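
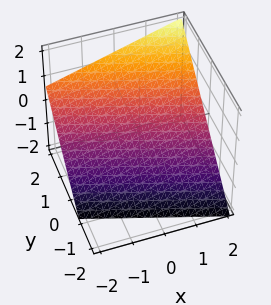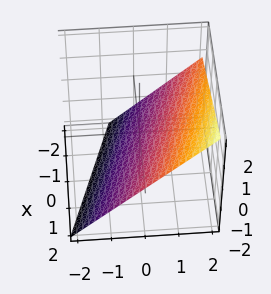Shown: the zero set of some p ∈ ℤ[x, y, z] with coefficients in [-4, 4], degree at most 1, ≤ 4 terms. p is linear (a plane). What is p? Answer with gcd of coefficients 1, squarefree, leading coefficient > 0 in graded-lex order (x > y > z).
x + 3*y - 3*z - 2

1. The degree is 1 — the surface is flat (a plane).
2. From the axis intercepts and sections: it meets the x-axis at x = 2 (among the integer gridlines).
3. Matching integer coefficients to the picture gives p.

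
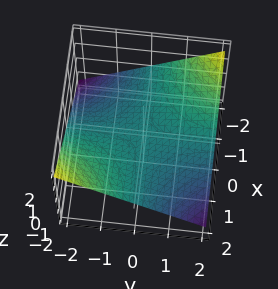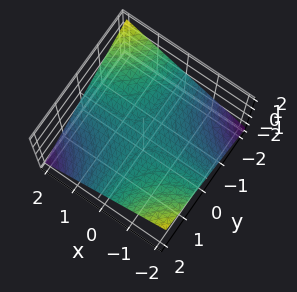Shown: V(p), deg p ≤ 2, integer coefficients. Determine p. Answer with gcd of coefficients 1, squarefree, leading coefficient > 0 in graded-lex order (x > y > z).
x*y + 3*z

First, the degree is 2 — a saddle surface; a quadric.
Next, reading off the gridlines: every point of the y-axis in the box is on the surface; it crosses the z-axis at the gridline z = 0; every point of the x-axis in the box is on the surface.
Finally, together with the visible shape, these determine p as stated.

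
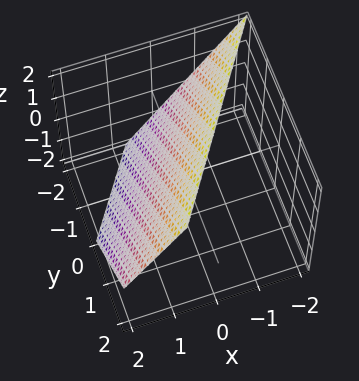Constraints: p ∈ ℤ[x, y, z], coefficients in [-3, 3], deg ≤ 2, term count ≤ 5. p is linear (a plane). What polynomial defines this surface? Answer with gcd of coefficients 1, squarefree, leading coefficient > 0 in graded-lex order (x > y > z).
3*x - 2*y + 2*z - 2

(a) Degree: every cross-section is a straight line — this is a plane, so deg p = 1.
(b) Reading off the gridlines: it meets the y-axis at y = -1 (among the integer gridlines); it meets the z-axis at z = 1 (among the integer gridlines).
(c) Putting this together gives p.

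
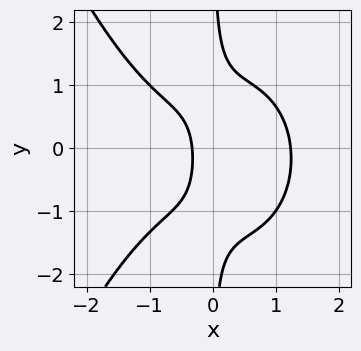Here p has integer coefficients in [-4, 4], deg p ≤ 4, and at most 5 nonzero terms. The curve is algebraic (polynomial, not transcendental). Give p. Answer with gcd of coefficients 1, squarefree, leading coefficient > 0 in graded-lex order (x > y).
1. The degree is 4 — a generic line meets the curve in up to 4 points.
2. Observable constraints: it misses every integer gridline on the y-axis.
3. Putting this together gives p.

2*x^4 + 3*x*y^2 + x*y - 3*x - 1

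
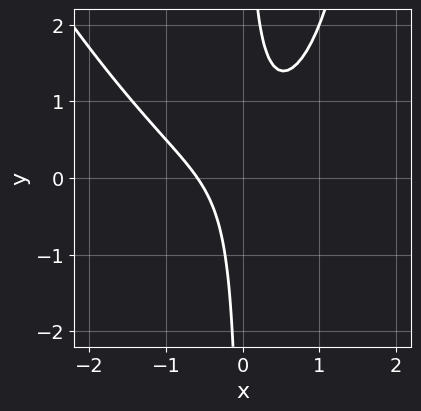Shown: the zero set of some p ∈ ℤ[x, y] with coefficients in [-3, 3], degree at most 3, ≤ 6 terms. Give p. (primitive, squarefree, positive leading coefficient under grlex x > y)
(a) Degree: the shape is more complex than any degree-2 curve, so deg p = 3.
(b) From the axis intercepts and sections: no y-intercept at any integer in the box.
(c) Solving for integer coefficients yields p as stated.

2*x^3 + x^2*y - 3*x*y + x + 1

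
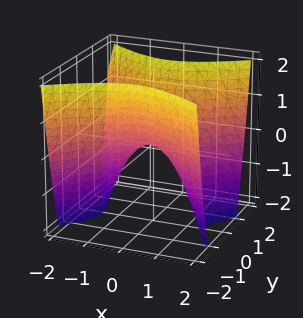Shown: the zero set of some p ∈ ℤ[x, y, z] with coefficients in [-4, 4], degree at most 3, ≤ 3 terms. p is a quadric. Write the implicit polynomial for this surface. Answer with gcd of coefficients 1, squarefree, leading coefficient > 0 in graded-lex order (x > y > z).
(a) The degree is 2 — a saddle surface; a quadric.
(b) Symmetries: it's symmetric under x → −x, forcing even powers of x; it's symmetric under y → −y, forcing even powers of y.
(c) Against the integer gridlines: one y-axis crossing is at y = 0; one z-axis crossing is at z = 0.
(d) Assembling these constraints gives the stated polynomial.

2*x^2 - 3*y^2 + 2*z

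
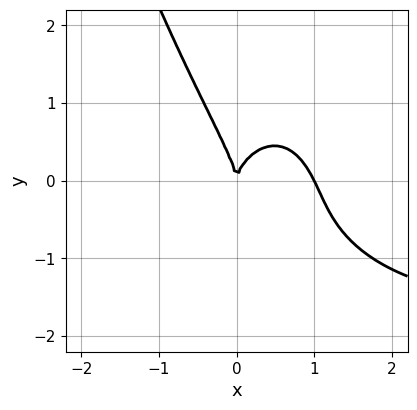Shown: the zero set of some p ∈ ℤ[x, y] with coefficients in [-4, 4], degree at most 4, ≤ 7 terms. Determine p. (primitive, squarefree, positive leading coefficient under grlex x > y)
x^3*y + 2*x^3 + x*y^2 + y^3 - 2*x^2

1. deg p = 4.
2. Reading off the gridlines: the x-axis gridline crossings are at x ∈ {0, 1}; one y-axis crossing is at y = 0.
3. Putting this together gives p.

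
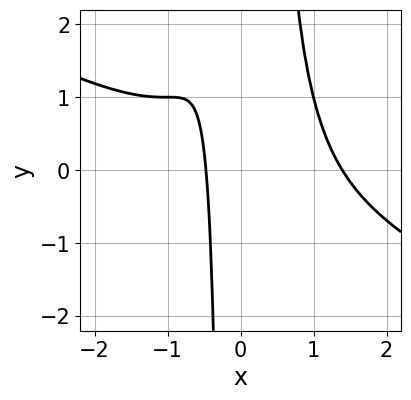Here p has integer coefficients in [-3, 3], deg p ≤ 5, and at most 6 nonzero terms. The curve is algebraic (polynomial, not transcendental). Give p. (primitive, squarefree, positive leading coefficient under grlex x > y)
x^4 + 2*x^3*y - 2*x - 1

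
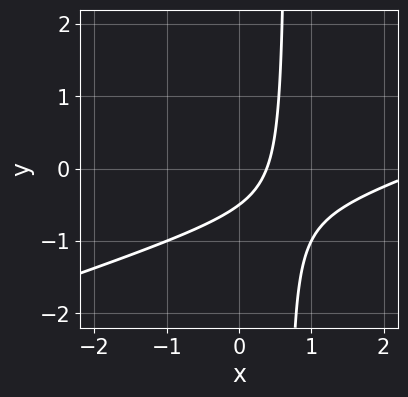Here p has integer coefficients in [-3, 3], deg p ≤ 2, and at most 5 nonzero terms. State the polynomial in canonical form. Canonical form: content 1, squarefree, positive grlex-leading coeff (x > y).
1. Degree: a generic line meets the curve in up to 2 points, so deg p = 2.
2. Matching integer coefficients to the picture gives p.

x^2 - 3*x*y - 3*x + 2*y + 1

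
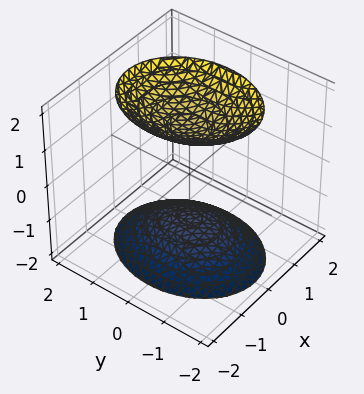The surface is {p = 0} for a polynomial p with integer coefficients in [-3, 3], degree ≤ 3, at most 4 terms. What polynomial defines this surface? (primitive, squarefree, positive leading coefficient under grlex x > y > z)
I count 2 distinct pieces.
Degree: two separate bowl-shaped sheets opening away from each other; a quadric, so deg p = 2.
Symmetries: the x ↦ −x reflection is a symmetry, so x appears only in even powers; it's symmetric under y → −y, forcing even powers of y; it's symmetric under z → −z, forcing even powers of z.
Reading off the gridlines: it misses every integer gridline on the x-axis; the surface avoids every integer y-axis point in the box.
Together with the visible shape, these determine p as stated.

3*x^2 + 2*y^2 - 2*z^2 + 3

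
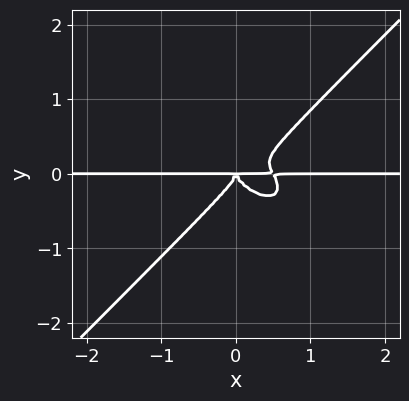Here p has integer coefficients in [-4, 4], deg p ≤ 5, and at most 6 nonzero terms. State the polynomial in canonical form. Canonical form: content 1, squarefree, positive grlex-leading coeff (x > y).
2*x^3*y + x^2*y^2 - 3*y^4 - x^2*y

deg p = 4. No degree-3 curve has this shape.
Checking where it meets the axes: the visible x-axis segment lies entirely on the curve.
Assembling these constraints gives the stated polynomial.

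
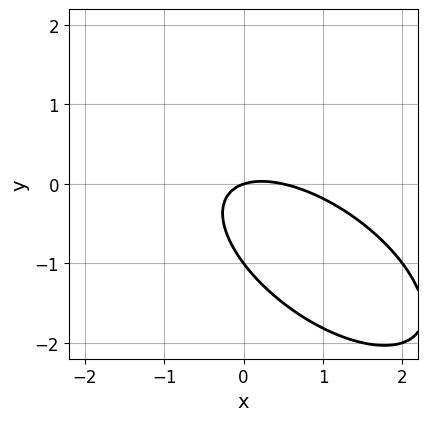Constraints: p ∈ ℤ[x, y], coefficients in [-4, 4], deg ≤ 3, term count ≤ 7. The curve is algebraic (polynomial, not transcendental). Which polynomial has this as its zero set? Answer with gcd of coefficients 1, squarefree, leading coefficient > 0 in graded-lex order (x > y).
First, degree: no degree-1 curve has this shape, so deg p = 2.
Next, against the integer gridlines: it meets the x-axis at x = 0 (among the integer gridlines); the y-axis gridline crossings are at y ∈ {-1, 0}.
Finally, putting this together gives p.

2*x^2 + 3*x*y + 3*y^2 - x + 3*y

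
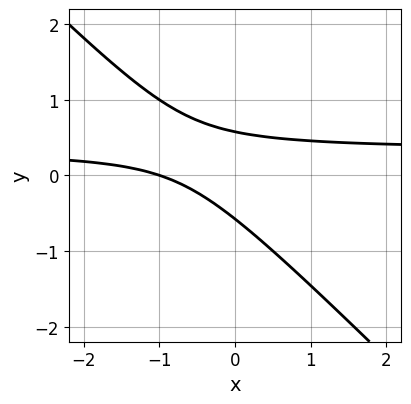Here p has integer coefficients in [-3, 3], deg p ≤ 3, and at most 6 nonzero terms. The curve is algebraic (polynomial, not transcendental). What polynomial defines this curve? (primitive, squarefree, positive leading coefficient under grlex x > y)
(a) deg p = 2. No degree-1 curve has this shape.
(b) From the axis intercepts and sections: one x-axis crossing is at x = -1.
(c) Together with the visible shape, these determine p as stated.

3*x*y + 3*y^2 - x - 1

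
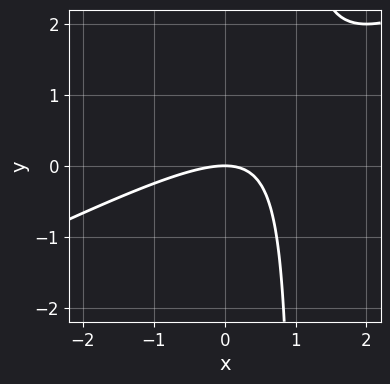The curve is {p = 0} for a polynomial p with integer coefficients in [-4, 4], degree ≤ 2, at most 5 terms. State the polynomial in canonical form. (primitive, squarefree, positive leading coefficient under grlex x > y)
(a) The degree is 2 — the shape is more complex than any degree-1 curve.
(b) From the visible intercepts: one y-axis crossing is at y = 0; one x-axis crossing is at x = 0.
(c) Fitting integer coefficients to these (and the overall shape) gives p.

x^2 - 2*x*y + 2*y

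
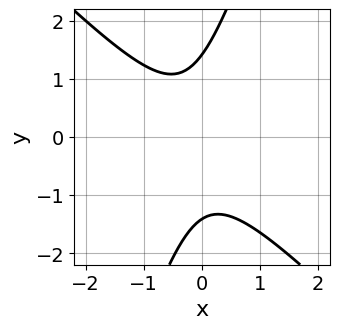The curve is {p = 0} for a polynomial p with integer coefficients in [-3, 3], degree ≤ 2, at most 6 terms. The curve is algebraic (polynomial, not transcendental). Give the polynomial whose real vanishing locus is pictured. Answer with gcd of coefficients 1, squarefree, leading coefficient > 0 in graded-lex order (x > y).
3*x^2 + 2*x*y - y^2 + x + 2

The degree is 2 — no degree-1 curve has this shape.
From the axis intercepts and sections: no x-intercept at any integer in the box.
Assembling these constraints gives the stated polynomial.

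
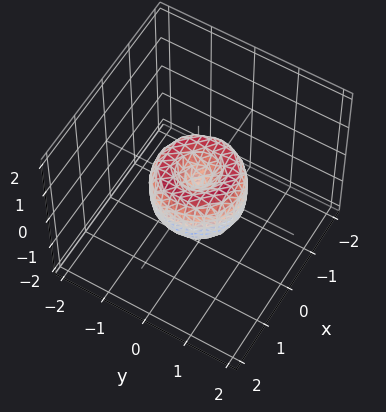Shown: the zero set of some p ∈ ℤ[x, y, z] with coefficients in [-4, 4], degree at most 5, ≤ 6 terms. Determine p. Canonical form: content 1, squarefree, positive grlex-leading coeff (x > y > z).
2*x^4 + 4*x^2*y^2 + 2*y^4 - 2*x^2 - 2*y^2 + z^2

(a) The degree is 4 — a generic line meets the surface in up to 4 points.
(b) Symmetry: the surface is invariant under rotation about z: p = q(x² + y², z).
(c) Checking where it meets the axes: a circular section at z = 0 has radius exactly 1; it crosses the z-axis at the gridline z = 0; among the integer gridlines, it crosses the x-axis at x ∈ {-1, 0, 1}; the y-axis gridline crossings are at y ∈ {-1, 0, 1}.
(d) Putting this together gives p.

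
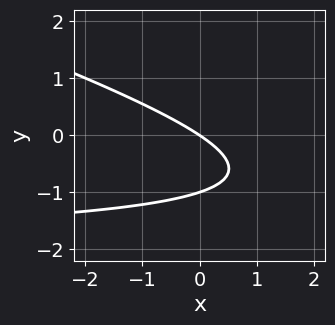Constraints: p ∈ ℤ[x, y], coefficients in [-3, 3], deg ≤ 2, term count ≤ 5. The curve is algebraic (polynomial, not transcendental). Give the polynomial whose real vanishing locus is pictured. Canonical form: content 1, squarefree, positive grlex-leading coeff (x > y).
(a) deg p = 2. The shape is more complex than any degree-1 curve.
(b) Against the integer gridlines: the y-axis gridline crossings are at y ∈ {-1, 0}; it crosses the x-axis at the gridline x = 0.
(c) The integer polynomial consistent with all of this is the stated p.

x*y + 3*y^2 + 2*x + 3*y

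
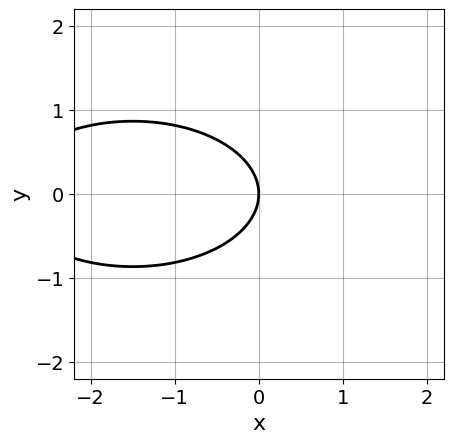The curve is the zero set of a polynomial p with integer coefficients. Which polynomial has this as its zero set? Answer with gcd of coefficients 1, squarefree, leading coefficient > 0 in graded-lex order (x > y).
x^2 + 3*y^2 + 3*x

First, degree: a generic line meets the curve in up to 2 points, so deg p = 2.
Then, symmetries: it's symmetric under y → −y, forcing even powers of y.
Next, reading off the gridlines: it crosses the y-axis at the gridline y = 0; it meets the x-axis at x = 0 (among the integer gridlines).
Finally, these observations pin down the coefficients.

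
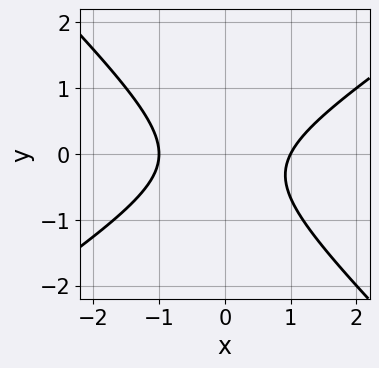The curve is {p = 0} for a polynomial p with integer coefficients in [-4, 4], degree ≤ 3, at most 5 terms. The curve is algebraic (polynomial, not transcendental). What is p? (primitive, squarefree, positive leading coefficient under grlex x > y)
2*x^2 - x*y - 3*y^2 - y - 2

First, deg p = 2.
Next, against the integer gridlines: the curve avoids every integer y-axis point in the box; among the integer gridlines, it crosses the x-axis at x ∈ {-1, 1}.
Finally, together with the visible shape, these determine p as stated.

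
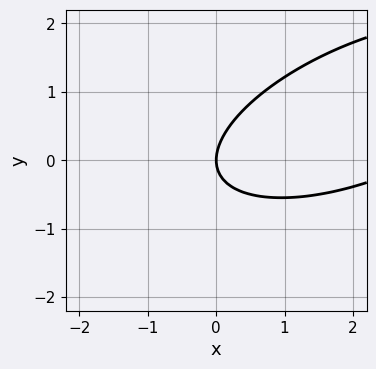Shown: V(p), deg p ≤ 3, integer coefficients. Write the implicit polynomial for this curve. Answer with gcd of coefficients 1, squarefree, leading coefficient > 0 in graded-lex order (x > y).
The degree is 2 — no degree-1 curve has this shape.
From the visible intercepts: it crosses the y-axis at the gridline y = 0; it crosses the x-axis at the gridline x = 0.
These observations pin down the coefficients.

x^2 - 2*x*y + 3*y^2 - 3*x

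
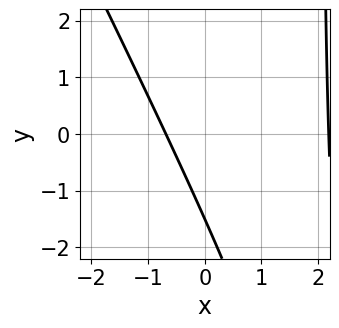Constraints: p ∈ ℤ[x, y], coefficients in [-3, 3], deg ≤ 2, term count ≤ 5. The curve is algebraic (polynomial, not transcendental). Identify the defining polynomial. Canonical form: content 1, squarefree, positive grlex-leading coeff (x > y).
(a) The degree is 2 — a generic line meets the curve in up to 2 points.
(b) The integer polynomial consistent with all of this is the stated p.

2*x^2 + x*y - 3*x - 2*y - 3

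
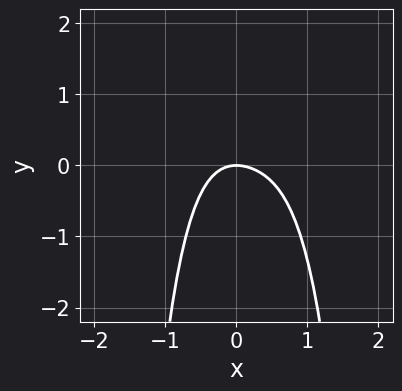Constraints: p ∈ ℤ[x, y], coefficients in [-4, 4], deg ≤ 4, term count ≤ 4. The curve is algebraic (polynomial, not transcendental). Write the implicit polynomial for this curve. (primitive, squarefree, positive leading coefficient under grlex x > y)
3*x^4 - 2*x^3 + 3*x^2 + 3*y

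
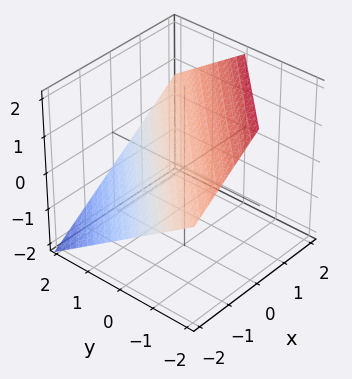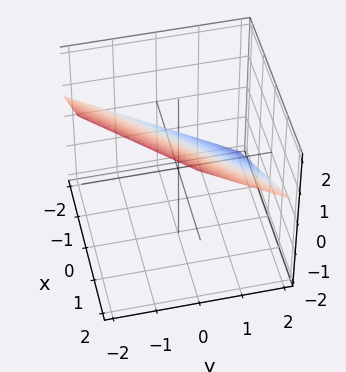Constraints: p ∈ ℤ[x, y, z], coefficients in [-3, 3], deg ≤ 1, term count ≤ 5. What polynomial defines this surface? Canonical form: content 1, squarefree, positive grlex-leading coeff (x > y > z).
2*x - 2*y - 3*z + 2

1. The degree is 1 — every cross-section is a straight line — this is a plane.
2. Reading off the gridlines: it meets the y-axis at y = 1 (among the integer gridlines); it crosses the x-axis at the gridline x = -1.
3. The integer polynomial consistent with all of this is the stated p.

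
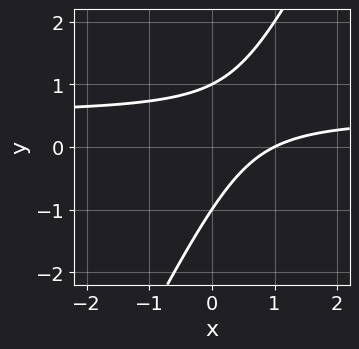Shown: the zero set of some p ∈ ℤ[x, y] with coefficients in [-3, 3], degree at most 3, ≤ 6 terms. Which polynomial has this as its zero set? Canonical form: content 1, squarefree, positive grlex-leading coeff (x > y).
First, deg p = 2.
Then, reading off the gridlines: it crosses the x-axis at the gridline x = 1; among the integer gridlines, it crosses the y-axis at y ∈ {-1, 1}.
Finally, the integer polynomial consistent with all of this is the stated p.

2*x*y - y^2 - x + 1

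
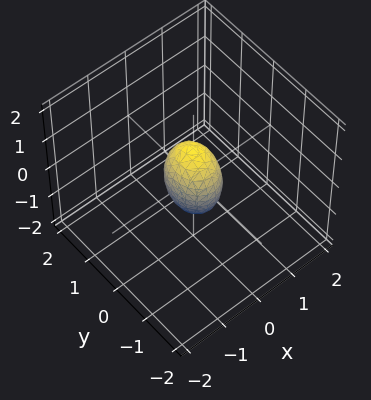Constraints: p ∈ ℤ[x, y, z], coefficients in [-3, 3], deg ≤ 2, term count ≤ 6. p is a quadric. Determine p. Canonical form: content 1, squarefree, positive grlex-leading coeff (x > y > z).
3*x^2 + 2*y^2 + z^2 - 1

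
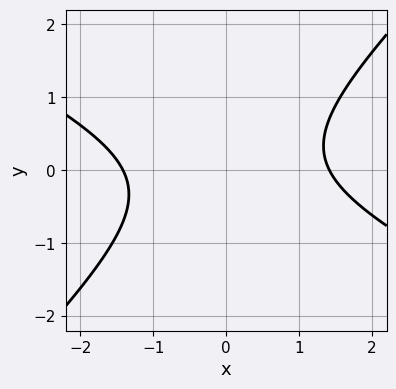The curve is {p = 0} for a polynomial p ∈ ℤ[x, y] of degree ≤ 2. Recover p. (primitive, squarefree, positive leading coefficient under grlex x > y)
(a) The degree is 2 — a generic line meets the curve in up to 2 points.
(b) From the visible intercepts: no y-intercept at any integer in the box.
(c) Solving for integer coefficients yields p as stated.

x^2 + x*y - 2*y^2 - 2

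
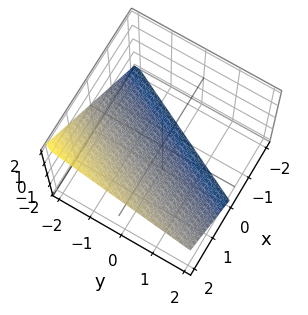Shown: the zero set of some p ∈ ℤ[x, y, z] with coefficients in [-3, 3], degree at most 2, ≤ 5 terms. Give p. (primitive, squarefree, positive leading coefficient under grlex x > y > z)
1. The degree is 1 — every cross-section is a straight line — this is a plane.
2. Reading off the gridlines: one x-axis crossing is at x = 1; one y-axis crossing is at y = -2; one z-axis crossing is at z = -1.
3. Assembling these constraints gives the stated polynomial.

2*x - y - 2*z - 2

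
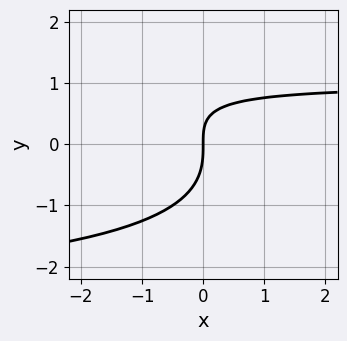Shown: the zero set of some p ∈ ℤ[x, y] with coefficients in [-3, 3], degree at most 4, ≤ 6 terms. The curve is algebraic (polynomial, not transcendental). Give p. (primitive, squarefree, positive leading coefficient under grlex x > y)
(a) Degree: no degree-2 curve has this shape, so deg p = 3.
(b) Observable constraints: it crosses the y-axis at the gridline y = 0; one x-axis crossing is at x = 0.
(c) These observations pin down the coefficients.

x*y^2 + 2*y^3 + 2*x*y - 3*x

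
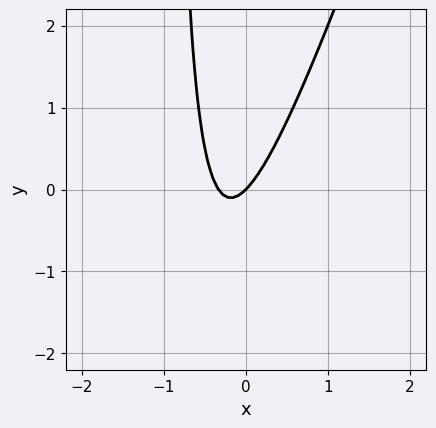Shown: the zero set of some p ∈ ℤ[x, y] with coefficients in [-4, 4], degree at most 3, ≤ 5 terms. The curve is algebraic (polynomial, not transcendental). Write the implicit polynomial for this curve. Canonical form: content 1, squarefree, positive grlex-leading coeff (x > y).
3*x^2 - x*y + x - y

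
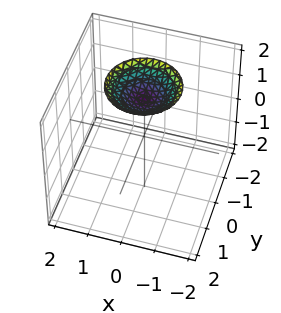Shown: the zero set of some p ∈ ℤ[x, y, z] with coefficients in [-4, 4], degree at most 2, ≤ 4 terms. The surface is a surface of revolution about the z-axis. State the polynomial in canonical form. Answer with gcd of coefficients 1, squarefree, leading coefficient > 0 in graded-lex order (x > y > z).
deg p = 2.
Symmetry: the surface is invariant under rotation about z: p = q(x² + y², z).
Against the integer gridlines: it misses every integer gridline on the y-axis; no x-intercept at any integer in the box.
Fitting integer coefficients to these (and the overall shape) gives p.

x^2 + y^2 - 2*z + 3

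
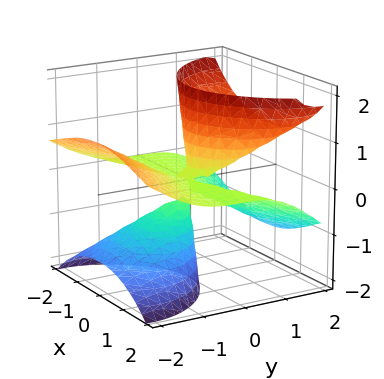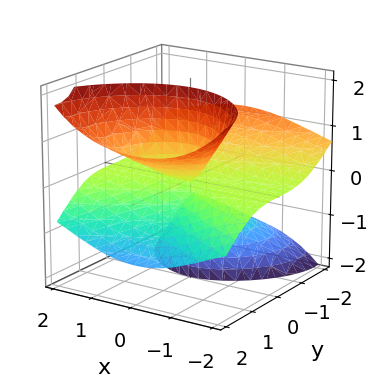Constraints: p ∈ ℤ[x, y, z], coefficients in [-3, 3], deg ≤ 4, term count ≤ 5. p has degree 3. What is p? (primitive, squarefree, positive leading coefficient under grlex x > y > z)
(a) I count 2 distinct pieces. Treating them together as one polynomial.
(b) deg p = 3. No degree-2 surface has this shape.
(c) Checking where it meets the axes: every point of the x-axis in the box is on the surface; one y-axis crossing is at y = 0; every point of the z-axis in the box is on the surface.
(d) The integer polynomial consistent with all of this is the stated p.

2*x^2*z + y^3 - 3*y*z^2 - y*z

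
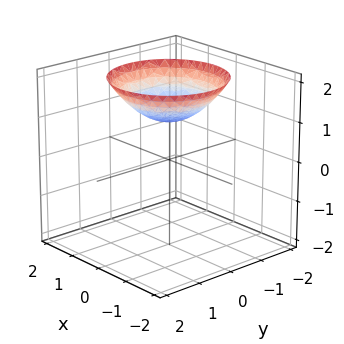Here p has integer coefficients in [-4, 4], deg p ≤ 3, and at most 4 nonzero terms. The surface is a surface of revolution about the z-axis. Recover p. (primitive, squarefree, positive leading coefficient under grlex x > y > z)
(a) The degree is 2 — the shape is more complex than any degree-1 surface.
(b) Symmetries: rotational symmetry about the z-axis ⇒ p depends on x, y only through x² + y².
(c) Observable constraints: a circular section at z = 2 has radius between 1 and 2; it meets the z-axis at z = 1 (among the integer gridlines); no y-intercept at any integer in the box.
(d) Fitting integer coefficients to these (and the overall shape) gives p.

x^2 + y^2 - 2*z + 2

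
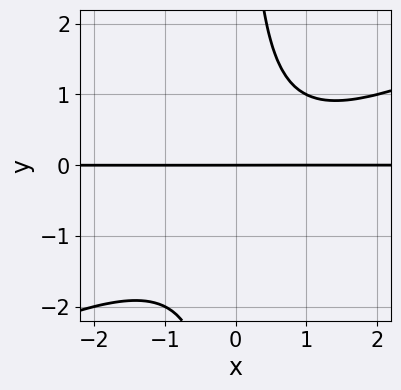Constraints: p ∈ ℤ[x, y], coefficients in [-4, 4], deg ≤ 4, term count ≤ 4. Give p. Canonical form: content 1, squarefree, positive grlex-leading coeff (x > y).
(a) The degree is 3 — no degree-2 curve has this shape.
(b) From the visible intercepts: the visible x-axis segment lies entirely on the curve; it crosses the y-axis at the gridline y = 0.
(c) Together with the visible shape, these determine p as stated.

x^2*y - 2*x*y^2 - x*y + 2*y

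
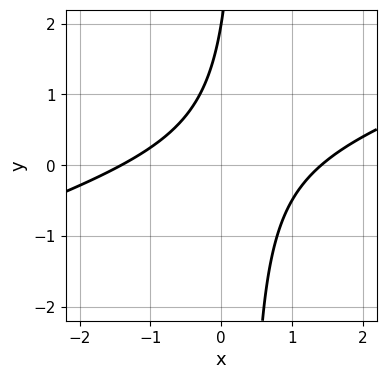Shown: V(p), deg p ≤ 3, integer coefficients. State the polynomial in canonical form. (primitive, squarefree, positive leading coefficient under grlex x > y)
x^2 - 3*x*y + y - 2

First, the degree is 2 — the shape is more complex than any degree-1 curve.
Next, observable constraints: it meets the y-axis at y = 2 (among the integer gridlines).
Finally, solving for integer coefficients yields p as stated.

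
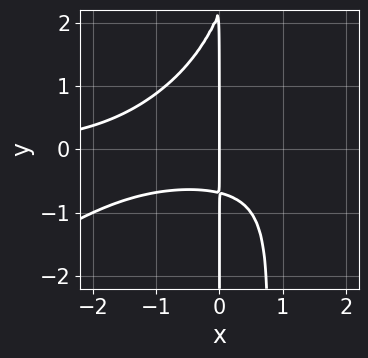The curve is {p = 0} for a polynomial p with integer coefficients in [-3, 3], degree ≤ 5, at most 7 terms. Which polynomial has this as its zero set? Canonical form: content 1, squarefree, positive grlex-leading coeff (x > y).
First, degree: the shape is more complex than any degree-3 curve, so deg p = 4.
Next, observable constraints: every point of the y-axis in the box is on the curve; it crosses the x-axis at the gridline x = 0.
Finally, together with the visible shape, these determine p as stated.

2*x^3*y - 3*x^2*y^2 + 2*x*y^2 - 3*x*y - 3*x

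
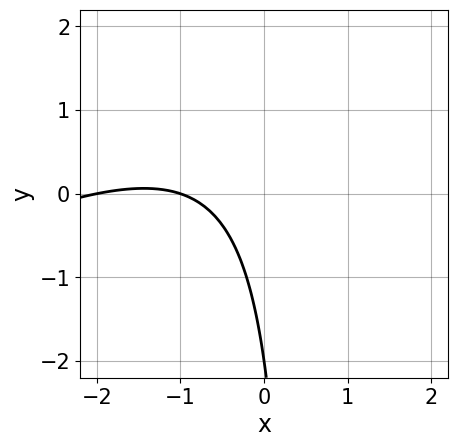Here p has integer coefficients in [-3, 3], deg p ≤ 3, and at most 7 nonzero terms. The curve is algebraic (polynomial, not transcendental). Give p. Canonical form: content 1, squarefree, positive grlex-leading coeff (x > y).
x^2 - 2*x*y + 3*x + y + 2

(a) The degree is 2 — no degree-1 curve has this shape.
(b) From the visible intercepts: it meets the y-axis at y = -2 (among the integer gridlines); the x-axis gridline crossings are at x ∈ {-2, -1}.
(c) Together with the visible shape, these determine p as stated.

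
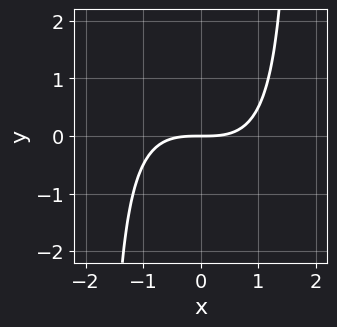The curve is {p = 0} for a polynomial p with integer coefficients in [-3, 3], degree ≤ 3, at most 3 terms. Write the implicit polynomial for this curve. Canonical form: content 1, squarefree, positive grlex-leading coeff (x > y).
First, the degree is 3 — no degree-2 curve has this shape.
Then, from the axis intercepts and sections: it crosses the x-axis at the gridline x = 0; it meets the y-axis at y = 0 (among the integer gridlines).
Finally, together with the visible shape, these determine p as stated.

x^3 + x^2*y - 3*y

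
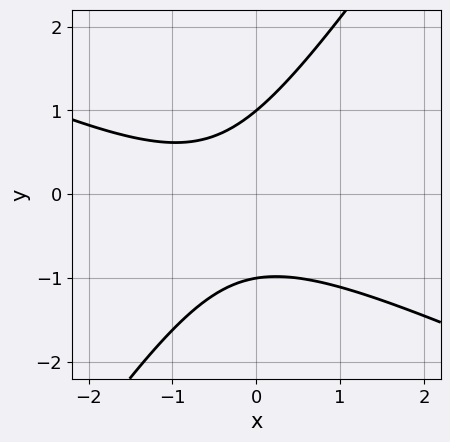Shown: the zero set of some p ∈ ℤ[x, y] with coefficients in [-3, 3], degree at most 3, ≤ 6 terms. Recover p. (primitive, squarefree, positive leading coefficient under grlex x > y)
2*x^2 + 3*x*y - 3*y^2 + 2*x + 3

(a) Degree: a generic line meets the curve in up to 2 points, so deg p = 2.
(b) Observable constraints: the y-axis gridline crossings are at y ∈ {-1, 1}; the curve avoids every integer x-axis point in the box.
(c) Together with the visible shape, these determine p as stated.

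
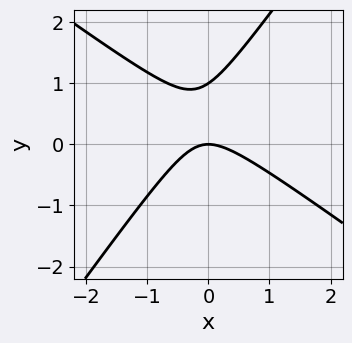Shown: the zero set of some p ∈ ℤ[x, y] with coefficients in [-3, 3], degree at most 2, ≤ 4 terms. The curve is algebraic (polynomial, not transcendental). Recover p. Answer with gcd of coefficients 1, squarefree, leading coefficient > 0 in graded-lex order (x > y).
1. deg p = 2. The shape is more complex than any degree-1 curve.
2. From the visible intercepts: the y-axis gridline crossings are at y ∈ {0, 1}; it meets the x-axis at x = 0 (among the integer gridlines).
3. The integer polynomial consistent with all of this is the stated p.

3*x^2 + 2*x*y - 3*y^2 + 3*y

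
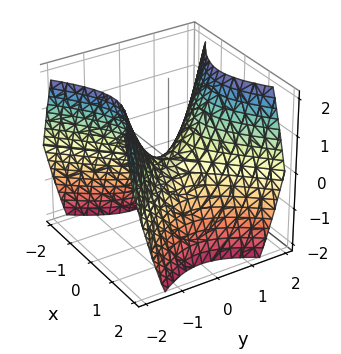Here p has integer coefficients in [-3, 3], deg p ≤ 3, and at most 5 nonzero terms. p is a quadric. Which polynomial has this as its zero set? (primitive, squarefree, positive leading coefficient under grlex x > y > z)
deg p = 2. A hyperbolic paraboloid; a quadric.
Symmetries: mirror symmetry x ↦ −x ⇒ only even powers of x; mirror symmetry y ↦ −y ⇒ only even powers of y.
Checking where it meets the axes: it meets the z-axis at z = 0 (among the integer gridlines); one y-axis crossing is at y = 0; it meets the x-axis at x = 0 (among the integer gridlines).
The integer polynomial consistent with all of this is the stated p.

x^2 - y^2 + z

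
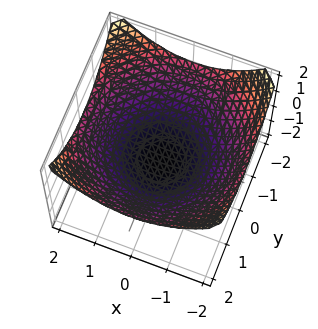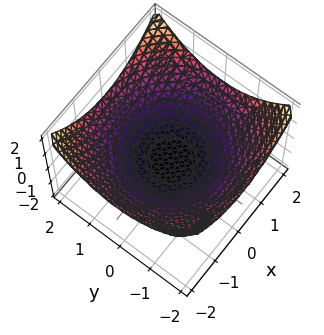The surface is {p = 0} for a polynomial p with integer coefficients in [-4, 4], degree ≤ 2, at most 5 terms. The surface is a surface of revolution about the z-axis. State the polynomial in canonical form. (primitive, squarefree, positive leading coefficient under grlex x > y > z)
x^2 + y^2 - 3*z - 2

deg p = 2. A generic line meets the surface in up to 2 points.
By symmetry, the z-axis is an axis of rotation, so x and y enter only as x² + y².
From the axis intercepts and sections: a circular section at z = 0 has radius between 1 and 2.
Solving for integer coefficients yields p as stated.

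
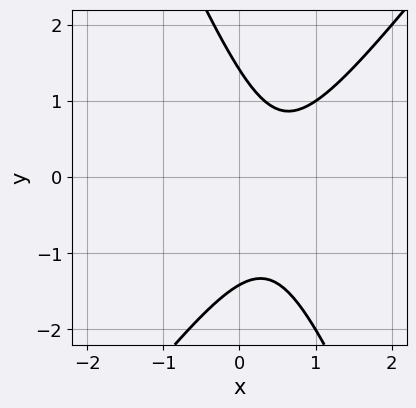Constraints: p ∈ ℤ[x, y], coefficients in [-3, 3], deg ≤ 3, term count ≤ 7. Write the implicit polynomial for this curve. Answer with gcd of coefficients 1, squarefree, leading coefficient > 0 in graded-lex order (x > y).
1. deg p = 2. A generic line meets the curve in up to 2 points.
2. Observable constraints: the curve avoids every integer x-axis point in the box.
3. Fitting integer coefficients to these (and the overall shape) gives p.

3*x^2 - x*y - y^2 - 3*x + 2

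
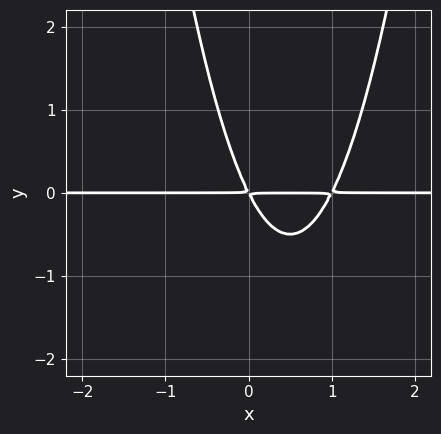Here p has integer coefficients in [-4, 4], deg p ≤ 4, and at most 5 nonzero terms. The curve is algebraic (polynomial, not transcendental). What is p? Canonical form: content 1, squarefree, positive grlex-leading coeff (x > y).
(a) Degree: no degree-2 curve has this shape, so deg p = 3.
(b) From the axis intercepts and sections: every point of the x-axis in the box is on the curve.
(c) Matching integer coefficients to the picture gives p.

2*x^2*y - 2*x*y - y^2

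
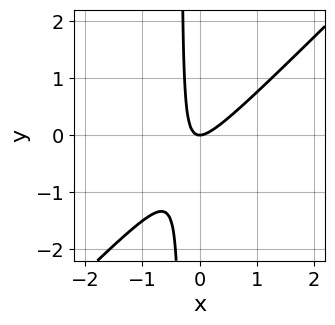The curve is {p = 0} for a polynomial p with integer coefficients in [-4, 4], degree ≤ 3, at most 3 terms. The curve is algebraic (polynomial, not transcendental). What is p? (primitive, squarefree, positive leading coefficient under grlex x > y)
(a) deg p = 2. A generic line meets the curve in up to 2 points.
(b) Observable constraints: it crosses the x-axis at the gridline x = 0; it meets the y-axis at y = 0 (among the integer gridlines).
(c) Matching integer coefficients to the picture gives p.

3*x^2 - 3*x*y - y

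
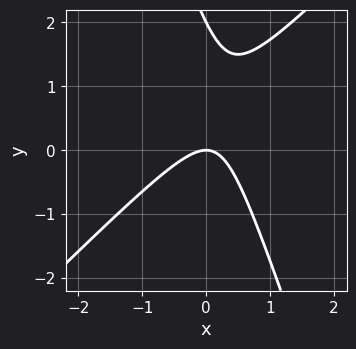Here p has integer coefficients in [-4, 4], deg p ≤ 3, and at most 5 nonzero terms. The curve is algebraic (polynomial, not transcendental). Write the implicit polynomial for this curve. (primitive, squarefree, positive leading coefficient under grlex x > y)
1. deg p = 2. A generic line meets the curve in up to 2 points.
2. From the axis intercepts and sections: among the integer gridlines, it crosses the y-axis at y ∈ {0, 2}; it meets the x-axis at x = 0 (among the integer gridlines).
3. Assembling these constraints gives the stated polynomial.

3*x^2 - 2*x*y - y^2 + 2*y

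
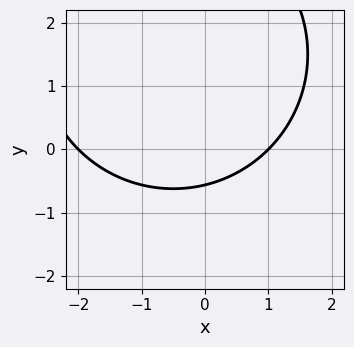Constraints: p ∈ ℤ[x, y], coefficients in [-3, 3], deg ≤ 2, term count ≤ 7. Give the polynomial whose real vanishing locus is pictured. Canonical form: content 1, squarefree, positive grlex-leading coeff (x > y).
(a) The degree is 2 — no degree-1 curve has this shape.
(b) Observable constraints: the x-axis gridline crossings are at x ∈ {-2, 1}.
(c) Assembling these constraints gives the stated polynomial.

x^2 + y^2 + x - 3*y - 2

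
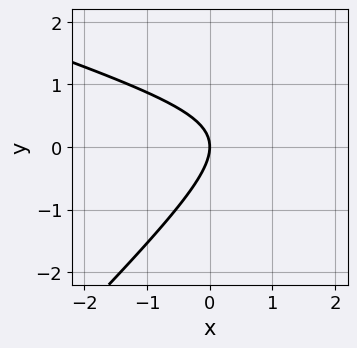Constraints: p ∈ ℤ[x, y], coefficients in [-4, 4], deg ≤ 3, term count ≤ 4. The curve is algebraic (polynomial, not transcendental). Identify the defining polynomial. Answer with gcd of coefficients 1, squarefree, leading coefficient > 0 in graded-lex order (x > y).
Degree: the shape is more complex than any degree-1 curve, so deg p = 2.
From the axis intercepts and sections: it crosses the y-axis at the gridline y = 0; it crosses the x-axis at the gridline x = 0.
The integer polynomial consistent with all of this is the stated p.

x^2 + 2*x*y - 3*y^2 - 3*x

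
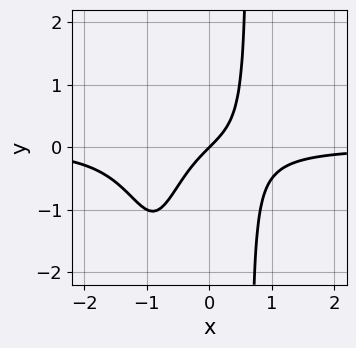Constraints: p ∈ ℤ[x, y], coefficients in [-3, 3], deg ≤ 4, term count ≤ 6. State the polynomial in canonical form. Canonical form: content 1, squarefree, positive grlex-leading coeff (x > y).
3*x^3*y + 3*x^2*y + 2*x - 2*y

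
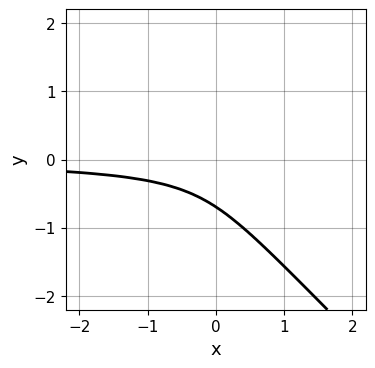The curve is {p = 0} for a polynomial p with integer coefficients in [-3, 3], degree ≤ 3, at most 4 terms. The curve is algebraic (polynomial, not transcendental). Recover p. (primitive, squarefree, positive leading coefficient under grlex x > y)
First, the degree is 3 — no degree-2 curve has this shape.
Then, from the axis intercepts and sections: the curve avoids every integer x-axis point in the box.
Finally, together with the visible shape, these determine p as stated.

3*x*y^2 + 3*y^3 - 2*x*y + 1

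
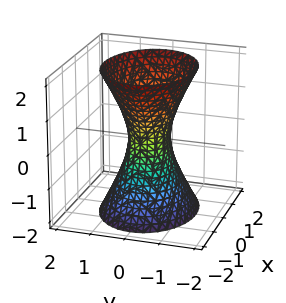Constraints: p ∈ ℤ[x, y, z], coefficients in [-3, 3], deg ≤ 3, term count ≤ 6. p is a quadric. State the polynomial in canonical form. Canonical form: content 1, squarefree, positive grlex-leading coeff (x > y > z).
Degree: one connected sheet with a waist; a quadric, so deg p = 2.
Symmetries: mirror symmetry y ↦ −y ⇒ only even powers of y; the x ↦ −x reflection is a symmetry, so x appears only in even powers; the z ↦ −z reflection is a symmetry, so z appears only in even powers.
Against the integer gridlines: the surface avoids every integer z-axis point in the box.
Matching integer coefficients to the picture gives p.

2*x^2 + 3*y^2 - z^2 - 1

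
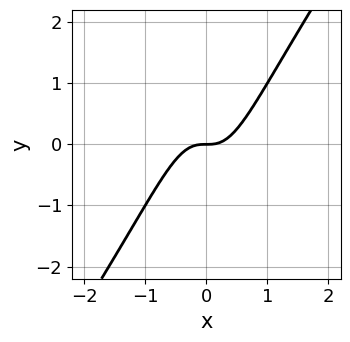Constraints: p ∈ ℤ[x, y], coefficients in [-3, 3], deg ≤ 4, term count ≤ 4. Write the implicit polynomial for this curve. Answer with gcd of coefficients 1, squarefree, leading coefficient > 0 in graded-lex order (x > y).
3*x^3 - 2*x^2*y - y

Degree: the shape is more complex than any degree-2 curve, so deg p = 3.
Against the integer gridlines: one x-axis crossing is at x = 0; one y-axis crossing is at y = 0.
Assembling these constraints gives the stated polynomial.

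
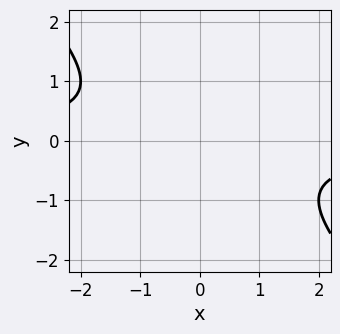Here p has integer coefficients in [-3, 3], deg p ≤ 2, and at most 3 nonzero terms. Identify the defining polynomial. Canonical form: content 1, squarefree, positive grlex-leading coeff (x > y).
First, the degree is 2 — no degree-1 curve has this shape.
Then, checking where it meets the axes: the curve avoids every integer y-axis point in the box; it misses every integer gridline on the x-axis.
Finally, matching integer coefficients to the picture gives p.

x*y + y^2 + 1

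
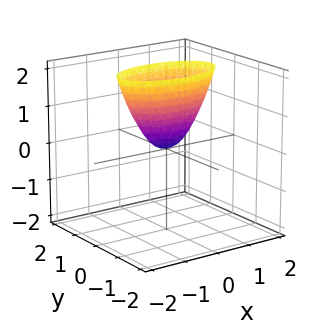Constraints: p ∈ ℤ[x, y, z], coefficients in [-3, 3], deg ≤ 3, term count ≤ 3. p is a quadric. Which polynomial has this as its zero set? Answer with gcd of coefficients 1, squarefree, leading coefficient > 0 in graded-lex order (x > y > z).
1. Degree: a paraboloid; a quadric, so deg p = 2.
2. Symmetries: mirror symmetry x ↦ −x ⇒ only even powers of x; it's symmetric under y → −y, forcing even powers of y.
3. From the axis intercepts and sections: one x-axis crossing is at x = 0; one y-axis crossing is at y = 0; it crosses the z-axis at the gridline z = 0.
4. These observations pin down the coefficients.

x^2 + 3*y^2 - z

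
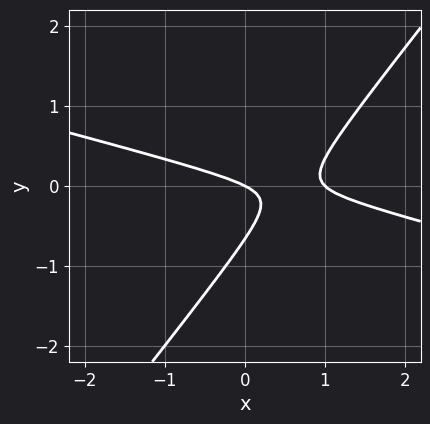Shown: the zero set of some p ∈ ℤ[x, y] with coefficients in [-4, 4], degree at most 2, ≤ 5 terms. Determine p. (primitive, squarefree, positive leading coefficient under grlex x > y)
x^2 + 3*x*y - 3*y^2 - x - 2*y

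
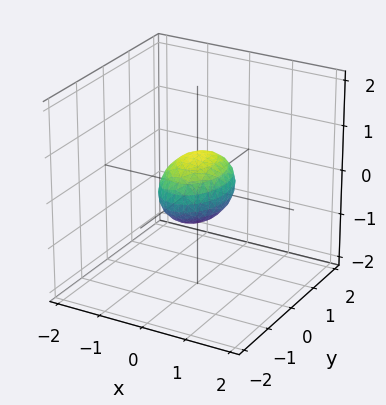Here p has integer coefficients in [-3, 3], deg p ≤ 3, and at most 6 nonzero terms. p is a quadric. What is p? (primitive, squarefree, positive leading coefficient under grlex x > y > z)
2*x^2 + y^2 + 2*z^2 - 1

(a) Degree: a closed, bounded, convex surface; a quadric, so deg p = 2.
(b) Symmetries: it's symmetric under y → −y, forcing even powers of y; the x ↦ −x reflection is a symmetry, so x appears only in even powers; the z ↦ −z reflection is a symmetry, so z appears only in even powers.
(c) Checking where it meets the axes: among the integer gridlines, it crosses the y-axis at y ∈ {-1, 1}.
(d) Fitting integer coefficients to these (and the overall shape) gives p.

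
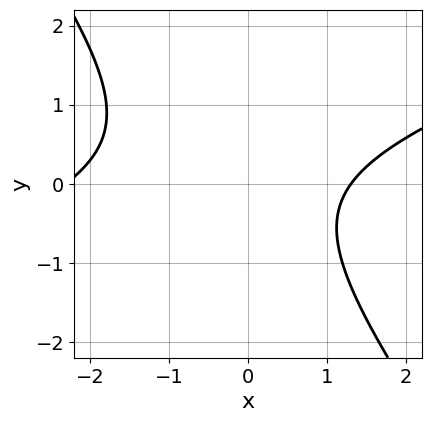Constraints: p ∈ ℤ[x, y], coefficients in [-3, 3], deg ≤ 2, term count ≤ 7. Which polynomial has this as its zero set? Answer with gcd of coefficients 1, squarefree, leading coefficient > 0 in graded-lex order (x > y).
x^2 - 2*x*y - 2*y^2 + x - 3

(a) deg p = 2.
(b) Checking where it meets the axes: it misses every integer gridline on the y-axis.
(c) Fitting integer coefficients to these (and the overall shape) gives p.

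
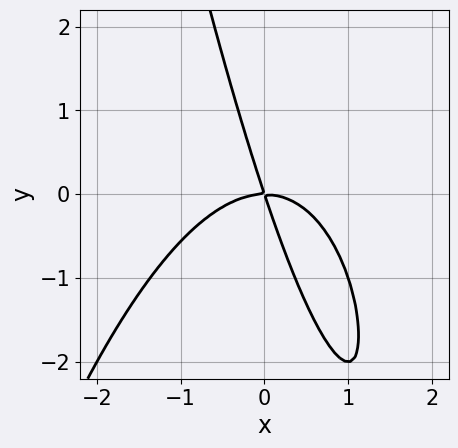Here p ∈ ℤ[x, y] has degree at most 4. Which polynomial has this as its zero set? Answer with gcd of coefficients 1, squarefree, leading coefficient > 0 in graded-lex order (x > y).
2*x^3 + 3*x*y + y^2

First, degree: no degree-2 curve has this shape, so deg p = 3.
Then, observable constraints: it crosses the x-axis at the gridline x = 0; it meets the y-axis at y = 0 (among the integer gridlines).
Finally, together with the visible shape, these determine p as stated.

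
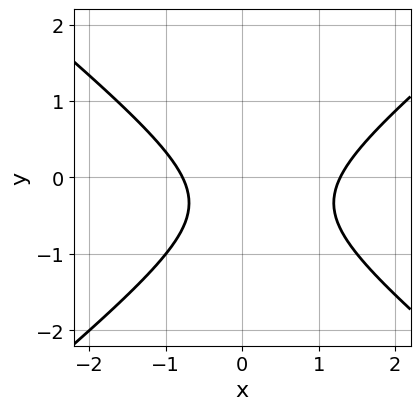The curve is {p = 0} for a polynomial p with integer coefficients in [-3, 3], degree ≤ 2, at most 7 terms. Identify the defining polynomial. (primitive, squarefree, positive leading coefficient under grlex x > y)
2*x^2 - 3*y^2 - x - 2*y - 2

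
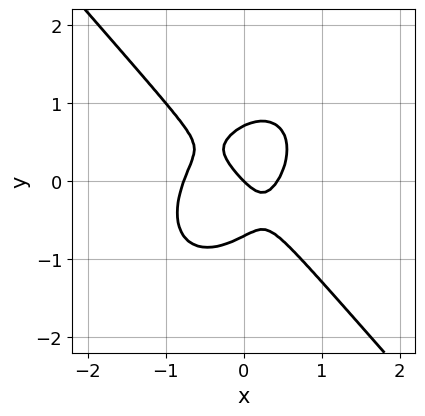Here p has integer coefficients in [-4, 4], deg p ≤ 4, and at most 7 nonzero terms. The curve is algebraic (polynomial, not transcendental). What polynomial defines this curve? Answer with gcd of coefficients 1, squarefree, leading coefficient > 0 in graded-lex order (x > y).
(a) deg p = 3.
(b) From the axis intercepts and sections: it meets the x-axis at x = 0 (among the integer gridlines); it meets the y-axis at y = 0 (among the integer gridlines).
(c) These observations pin down the coefficients.

3*x^3 + 2*y^3 + x^2 - x - y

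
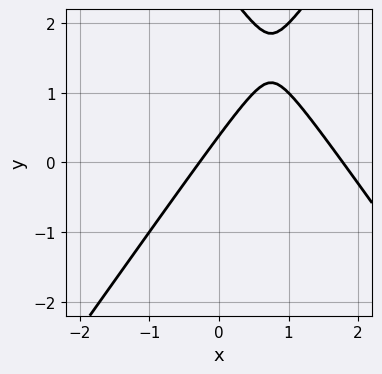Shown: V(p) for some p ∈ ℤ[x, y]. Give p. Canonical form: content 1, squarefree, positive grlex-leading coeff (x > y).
First, the degree is 2 — no degree-1 curve has this shape.
Finally, matching integer coefficients to the picture gives p.

2*x^2 - y^2 - 3*x + 3*y - 1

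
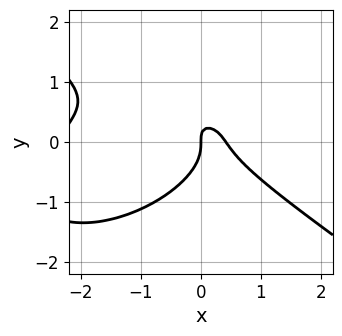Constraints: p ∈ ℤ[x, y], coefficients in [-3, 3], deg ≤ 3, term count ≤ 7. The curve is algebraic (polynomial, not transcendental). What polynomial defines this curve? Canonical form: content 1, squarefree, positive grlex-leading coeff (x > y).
x^3 + 3*y^3 + 2*x^2 + 2*x*y - x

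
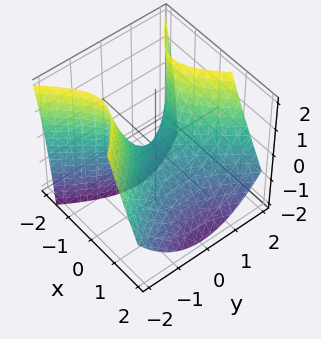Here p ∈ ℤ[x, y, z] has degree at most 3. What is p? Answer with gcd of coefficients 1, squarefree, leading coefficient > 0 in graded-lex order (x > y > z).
3*x^2 + 2*x*z - 2*y^2 + 2*z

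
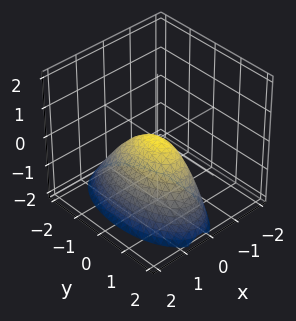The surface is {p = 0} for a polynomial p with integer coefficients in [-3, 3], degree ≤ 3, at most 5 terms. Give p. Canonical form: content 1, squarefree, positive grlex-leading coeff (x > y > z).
3*x^2 + x*z + y^2 + 2*z

1. deg p = 2.
2. From the visible intercepts: it crosses the x-axis at the gridline x = 0; it meets the z-axis at z = 0 (among the integer gridlines).
3. Assembling these constraints gives the stated polynomial.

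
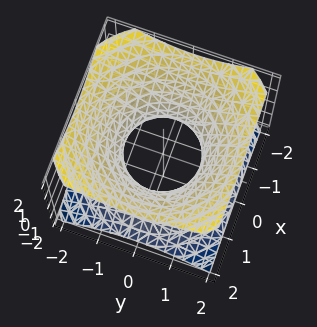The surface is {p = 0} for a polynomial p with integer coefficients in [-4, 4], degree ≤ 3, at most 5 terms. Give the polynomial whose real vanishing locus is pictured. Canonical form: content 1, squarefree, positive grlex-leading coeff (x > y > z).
2*x^2 + 2*y^2 - 3*z^2 - 2

First, deg p = 2. An hourglass — one-sheet hyperboloid; a quadric.
Then, symmetries: it's symmetric under z → −z, forcing even powers of z; every cross-section ⟂ z is a circle, so x, y appear only via x² + y².
Then, checking where it meets the axes: the surface avoids every integer z-axis point in the box; the y-axis gridline crossings are at y ∈ {-1, 1}; the x-axis gridline crossings are at x ∈ {-1, 1}; a circular section at z = 0 has radius exactly 1.
Finally, fitting integer coefficients to these (and the overall shape) gives p.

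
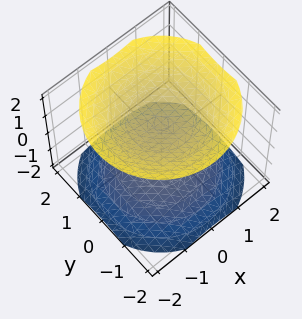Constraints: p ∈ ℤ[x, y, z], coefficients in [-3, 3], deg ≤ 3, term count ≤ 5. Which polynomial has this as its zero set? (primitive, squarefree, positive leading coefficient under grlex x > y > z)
2*x^2 + 2*y^2 - 3*z^2 + 3

1. There are 2 components.
2. deg p = 2.
3. Symmetries: the z ↦ −z reflection is a symmetry, so z appears only in even powers; the z-axis is an axis of rotation, so x and y enter only as x² + y².
4. From the visible intercepts: among the integer gridlines, it crosses the z-axis at z ∈ {-1, 1}; it misses every integer gridline on the x-axis; no y-intercept at any integer in the box.
5. Fitting integer coefficients to these (and the overall shape) gives p.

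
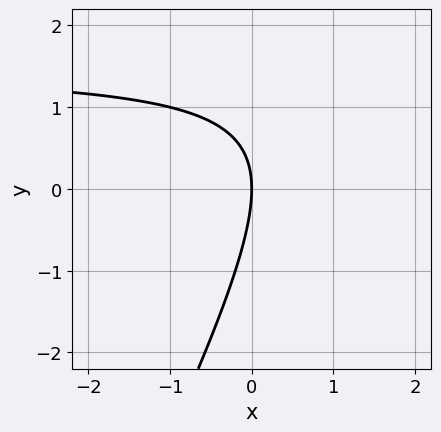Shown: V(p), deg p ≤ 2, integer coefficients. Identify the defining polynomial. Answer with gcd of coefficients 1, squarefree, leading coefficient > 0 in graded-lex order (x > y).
2*x*y - y^2 - 3*x

First, deg p = 2. No degree-1 curve has this shape.
Then, from the visible intercepts: it meets the x-axis at x = 0 (among the integer gridlines); one y-axis crossing is at y = 0.
Finally, together with the visible shape, these determine p as stated.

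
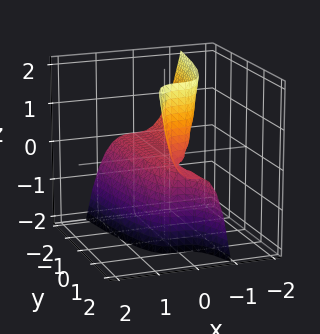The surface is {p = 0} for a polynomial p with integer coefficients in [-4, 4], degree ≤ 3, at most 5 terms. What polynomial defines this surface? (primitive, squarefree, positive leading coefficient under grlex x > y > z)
3*x^3 - y*z + z

The degree is 3 — the shape is more complex than any degree-2 surface.
From the visible intercepts: every point of the y-axis in the box is on the surface; it meets the x-axis at x = 0 (among the integer gridlines).
Assembling these constraints gives the stated polynomial.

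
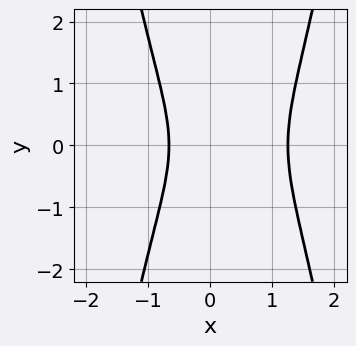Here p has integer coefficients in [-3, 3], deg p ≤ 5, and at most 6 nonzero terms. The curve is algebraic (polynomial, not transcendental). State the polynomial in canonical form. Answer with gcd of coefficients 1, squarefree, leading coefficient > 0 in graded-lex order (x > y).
2*x^4 - 2*x^3 - y^2 - 1

(a) deg p = 4. The shape is more complex than any degree-3 curve.
(b) Symmetries: the y ↦ −y reflection is a symmetry, so y appears only in even powers.
(c) From the axis intercepts and sections: the curve avoids every integer y-axis point in the box.
(d) Together with the visible shape, these determine p as stated.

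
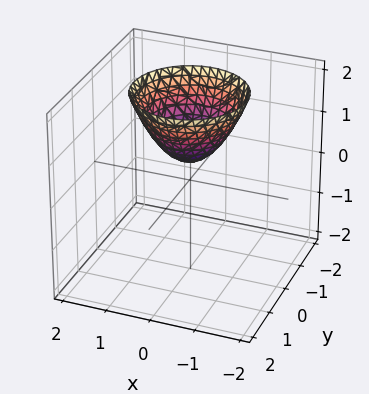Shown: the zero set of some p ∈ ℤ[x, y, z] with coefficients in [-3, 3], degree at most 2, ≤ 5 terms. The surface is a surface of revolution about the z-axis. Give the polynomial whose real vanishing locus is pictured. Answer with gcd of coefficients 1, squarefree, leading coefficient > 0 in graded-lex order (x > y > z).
First, deg p = 2. A generic line meets the surface in up to 2 points.
Then, symmetries: rotational symmetry about the z-axis ⇒ p depends on x, y only through x² + y².
Then, reading off the gridlines: no x-intercept at any integer in the box; no y-intercept at any integer in the box; a circular section at z = 2 has radius between 1 and 2.
Finally, the integer polynomial consistent with all of this is the stated p.

2*x^2 + 2*y^2 - 2*z + 1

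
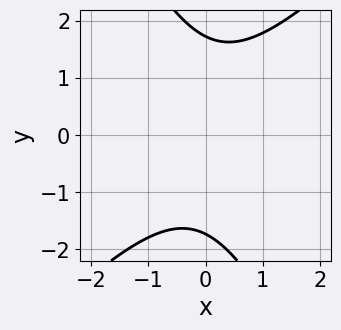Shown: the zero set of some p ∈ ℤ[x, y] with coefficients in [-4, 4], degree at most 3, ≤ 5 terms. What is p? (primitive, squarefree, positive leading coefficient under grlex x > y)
1. Degree: a generic line meets the curve in up to 2 points, so deg p = 2.
2. Observable constraints: the curve avoids every integer x-axis point in the box.
3. Assembling these constraints gives the stated polynomial.

2*x^2 - x*y - y^2 + 3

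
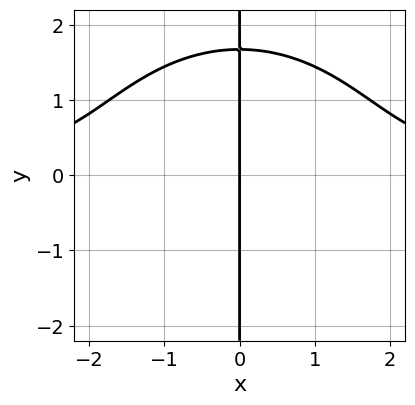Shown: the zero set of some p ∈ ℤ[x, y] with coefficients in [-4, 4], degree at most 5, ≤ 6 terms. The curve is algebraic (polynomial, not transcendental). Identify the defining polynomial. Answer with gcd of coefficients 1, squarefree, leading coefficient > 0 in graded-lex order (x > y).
x^3*y + x*y^3 - x*y - 3*x

1. Degree: no degree-3 curve has this shape, so deg p = 4.
2. Against the integer gridlines: the visible y-axis segment lies entirely on the curve; one x-axis crossing is at x = 0.
3. Solving for integer coefficients yields p as stated.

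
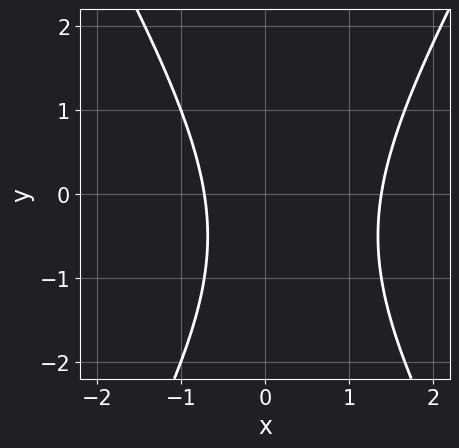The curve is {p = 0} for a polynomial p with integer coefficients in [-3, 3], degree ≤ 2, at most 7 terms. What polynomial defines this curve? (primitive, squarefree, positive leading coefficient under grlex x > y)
3*x^2 - y^2 - 2*x - y - 3

Degree: no degree-1 curve has this shape, so deg p = 2.
Checking where it meets the axes: the curve avoids every integer y-axis point in the box.
Solving for integer coefficients yields p as stated.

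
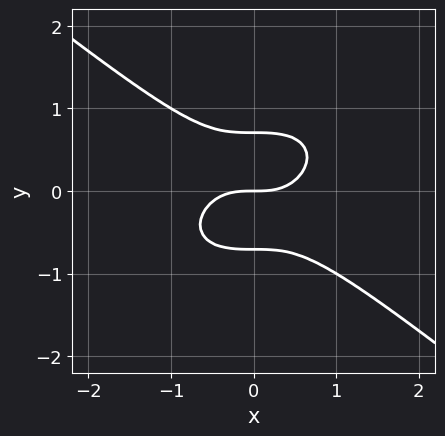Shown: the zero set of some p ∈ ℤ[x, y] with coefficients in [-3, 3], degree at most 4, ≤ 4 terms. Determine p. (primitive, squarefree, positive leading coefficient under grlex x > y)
x^3 + 2*y^3 - y

1. Degree: no degree-2 curve has this shape, so deg p = 3.
2. Against the integer gridlines: one x-axis crossing is at x = 0; it meets the y-axis at y = 0 (among the integer gridlines).
3. Assembling these constraints gives the stated polynomial.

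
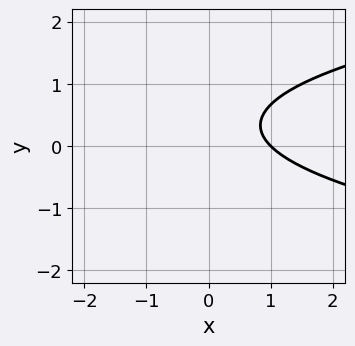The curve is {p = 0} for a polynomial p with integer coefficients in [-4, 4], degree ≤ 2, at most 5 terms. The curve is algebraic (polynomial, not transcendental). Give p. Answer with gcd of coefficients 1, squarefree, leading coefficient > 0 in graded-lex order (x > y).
3*y^2 - 2*x - 2*y + 2

First, degree: no degree-1 curve has this shape, so deg p = 2.
Next, from the visible intercepts: it meets the x-axis at x = 1 (among the integer gridlines); no y-intercept at any integer in the box.
Finally, putting this together gives p.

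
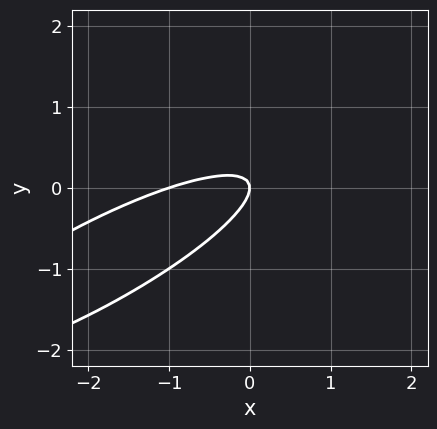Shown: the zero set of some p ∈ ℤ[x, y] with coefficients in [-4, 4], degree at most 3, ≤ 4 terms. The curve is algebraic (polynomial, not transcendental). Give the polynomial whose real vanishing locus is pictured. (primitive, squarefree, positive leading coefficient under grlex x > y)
x^2 - 3*x*y + 3*y^2 + x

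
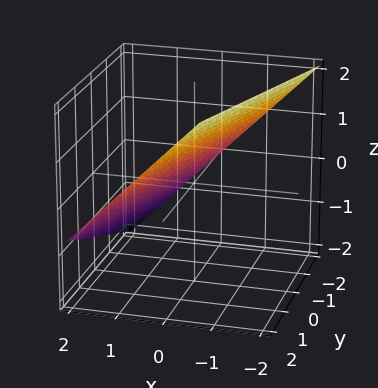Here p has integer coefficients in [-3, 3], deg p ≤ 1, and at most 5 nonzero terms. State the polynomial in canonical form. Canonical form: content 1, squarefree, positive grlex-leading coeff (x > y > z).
(a) Degree: the surface is flat (a plane), so deg p = 1.
(b) Against the integer gridlines: it meets the y-axis at y = -2 (among the integer gridlines).
(c) The integer polynomial consistent with all of this is the stated p.

3*x - y + 3*z - 2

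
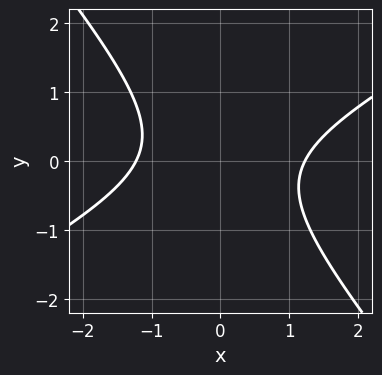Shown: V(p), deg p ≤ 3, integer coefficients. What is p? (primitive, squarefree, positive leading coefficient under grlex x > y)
2*x^2 - 2*x*y - 3*y^2 - 3

1. deg p = 2. The shape is more complex than any degree-1 curve.
2. Reading off the gridlines: it misses every integer gridline on the y-axis.
3. Putting this together gives p.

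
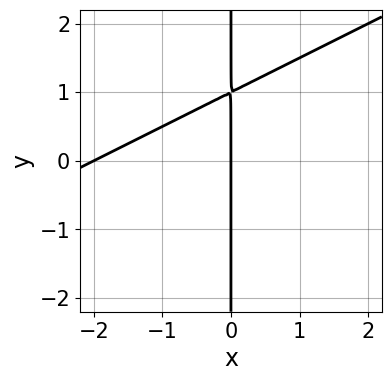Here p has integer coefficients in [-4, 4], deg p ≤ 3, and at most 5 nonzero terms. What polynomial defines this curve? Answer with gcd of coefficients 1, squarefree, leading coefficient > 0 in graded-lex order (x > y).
x^2 - 2*x*y + 2*x

1. Degree: no degree-1 curve has this shape, so deg p = 2.
2. Against the integer gridlines: the x-axis gridline crossings are at x ∈ {-2, 0}; the visible y-axis segment lies entirely on the curve.
3. These observations pin down the coefficients.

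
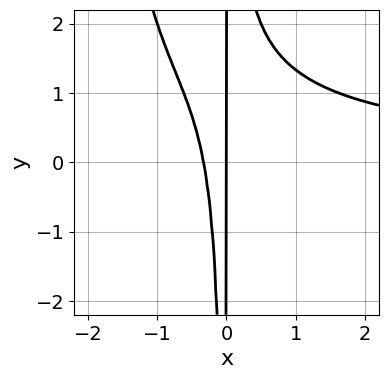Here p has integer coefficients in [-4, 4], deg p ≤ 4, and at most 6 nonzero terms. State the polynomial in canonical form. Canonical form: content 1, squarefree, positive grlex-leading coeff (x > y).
The degree is 4 — a generic line meets the curve in up to 4 points.
Reading off the gridlines: it meets the x-axis at x = 0 (among the integer gridlines); the visible y-axis segment lies entirely on the curve.
The integer polynomial consistent with all of this is the stated p.

x^3*y + 2*x^2*y - 3*x^2 - x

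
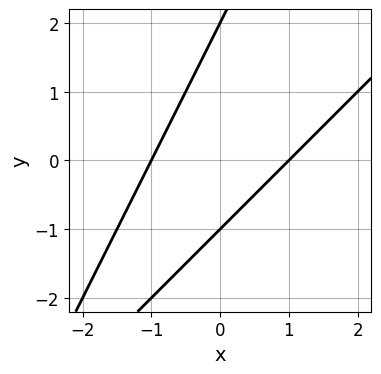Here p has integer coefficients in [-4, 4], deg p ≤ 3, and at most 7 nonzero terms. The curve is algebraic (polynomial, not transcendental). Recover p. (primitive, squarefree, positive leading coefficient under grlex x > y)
2*x^2 - 3*x*y + y^2 - y - 2

(a) The degree is 2 — no degree-1 curve has this shape.
(b) Observable constraints: the x-axis gridline crossings are at x ∈ {-1, 1}; among the integer gridlines, it crosses the y-axis at y ∈ {-1, 2}.
(c) Assembling these constraints gives the stated polynomial.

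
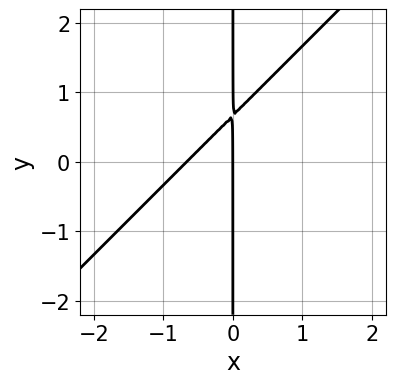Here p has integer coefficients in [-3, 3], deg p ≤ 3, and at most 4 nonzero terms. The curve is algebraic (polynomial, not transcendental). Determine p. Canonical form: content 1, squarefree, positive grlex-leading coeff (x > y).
Degree: the shape is more complex than any degree-1 curve, so deg p = 2.
Reading off the gridlines: the visible y-axis segment lies entirely on the curve; one x-axis crossing is at x = 0.
Putting this together gives p.

3*x^2 - 3*x*y + 2*x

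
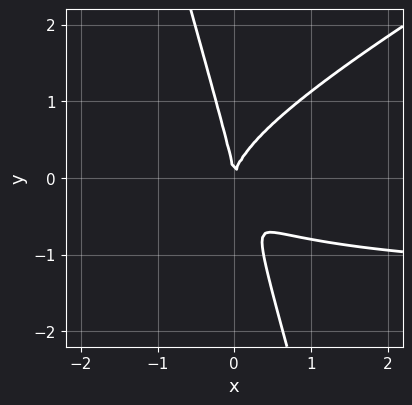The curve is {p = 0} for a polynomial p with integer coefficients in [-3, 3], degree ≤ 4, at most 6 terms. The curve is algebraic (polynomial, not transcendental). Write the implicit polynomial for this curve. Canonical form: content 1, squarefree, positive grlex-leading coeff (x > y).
2*x^2*y - 3*x*y^2 - y^3 + 3*x^2

First, deg p = 3. No degree-2 curve has this shape.
Then, from the axis intercepts and sections: it meets the y-axis at y = 0 (among the integer gridlines); one x-axis crossing is at x = 0.
Finally, matching integer coefficients to the picture gives p.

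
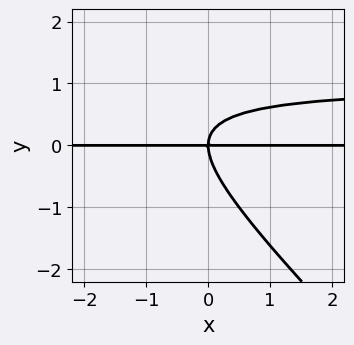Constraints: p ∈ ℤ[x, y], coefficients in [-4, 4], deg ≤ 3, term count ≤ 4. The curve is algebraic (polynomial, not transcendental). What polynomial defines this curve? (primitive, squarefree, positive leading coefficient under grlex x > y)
x*y^2 + y^3 - x*y

First, deg p = 3. No degree-2 curve has this shape.
Next, checking where it meets the axes: one y-axis crossing is at y = 0; the visible x-axis segment lies entirely on the curve.
Finally, assembling these constraints gives the stated polynomial.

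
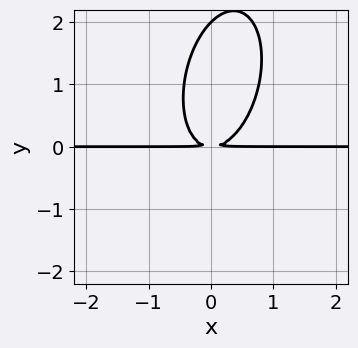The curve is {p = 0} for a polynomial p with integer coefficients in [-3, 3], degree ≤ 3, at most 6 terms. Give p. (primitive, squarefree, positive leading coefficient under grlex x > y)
First, degree: no degree-2 curve has this shape, so deg p = 3.
Then, from the visible intercepts: the visible x-axis segment lies entirely on the curve; one y-axis crossing is at y = 2.
Finally, together with the visible shape, these determine p as stated.

3*x^2*y - x*y^2 + y^3 - 2*y^2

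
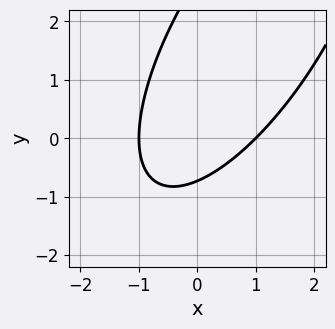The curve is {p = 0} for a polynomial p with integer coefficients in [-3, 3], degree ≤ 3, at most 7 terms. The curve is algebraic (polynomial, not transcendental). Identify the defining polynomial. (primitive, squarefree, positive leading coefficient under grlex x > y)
(a) deg p = 2. No degree-1 curve has this shape.
(b) Against the integer gridlines: among the integer gridlines, it crosses the x-axis at x ∈ {-1, 1}.
(c) These observations pin down the coefficients.

2*x^2 - 2*x*y + y^2 - 2*y - 2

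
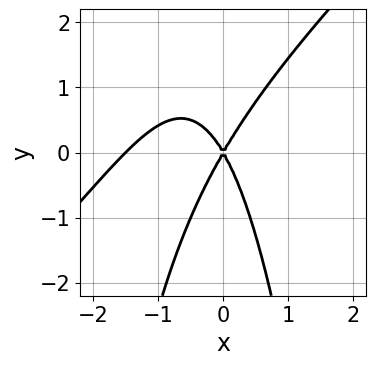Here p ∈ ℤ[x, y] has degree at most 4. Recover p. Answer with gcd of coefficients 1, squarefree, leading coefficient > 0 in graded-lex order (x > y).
2*x^3 - 2*x^2*y + 3*x^2 - y^2

First, the degree is 3 — no degree-2 curve has this shape.
Next, from the axis intercepts and sections: one x-axis crossing is at x = 0; it crosses the y-axis at the gridline y = 0.
Finally, together with the visible shape, these determine p as stated.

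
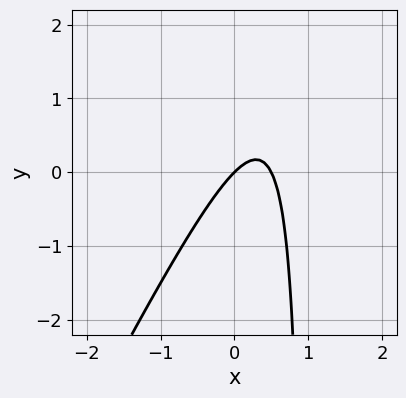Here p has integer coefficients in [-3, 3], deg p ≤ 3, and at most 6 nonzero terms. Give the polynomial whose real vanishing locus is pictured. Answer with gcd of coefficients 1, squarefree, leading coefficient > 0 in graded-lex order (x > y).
First, degree: the shape is more complex than any degree-1 curve, so deg p = 2.
Then, from the axis intercepts and sections: it meets the y-axis at y = 0 (among the integer gridlines); it crosses the x-axis at the gridline x = 0.
Finally, the integer polynomial consistent with all of this is the stated p.

2*x^2 - x*y - x + y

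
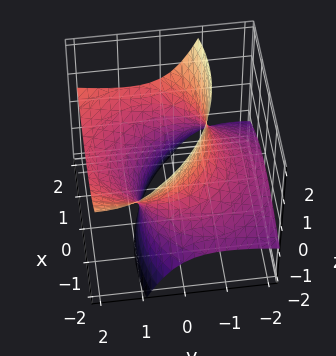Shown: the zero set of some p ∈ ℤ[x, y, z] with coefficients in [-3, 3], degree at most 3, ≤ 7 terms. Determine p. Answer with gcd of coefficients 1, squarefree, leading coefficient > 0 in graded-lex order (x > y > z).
x^2 - x*z + y^2 - 3*y*z - z^2 - 2

deg p = 2.
Against the integer gridlines: no z-intercept at any integer in the box.
These observations pin down the coefficients.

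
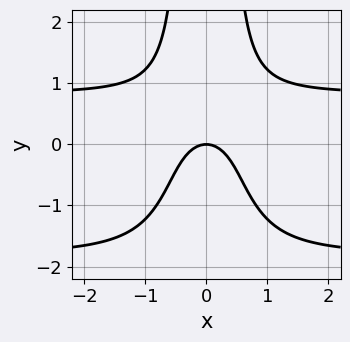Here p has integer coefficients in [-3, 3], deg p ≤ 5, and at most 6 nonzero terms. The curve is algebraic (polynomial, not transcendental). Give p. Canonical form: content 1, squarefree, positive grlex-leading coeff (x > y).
2*x^2*y^2 + 2*x^2*y - 3*x^2 - 2*y

Degree: a generic line meets the curve in up to 4 points, so deg p = 4.
Symmetries: the x ↦ −x reflection is a symmetry, so x appears only in even powers.
Reading off the gridlines: it crosses the x-axis at the gridline x = 0; it meets the y-axis at y = 0 (among the integer gridlines).
Assembling these constraints gives the stated polynomial.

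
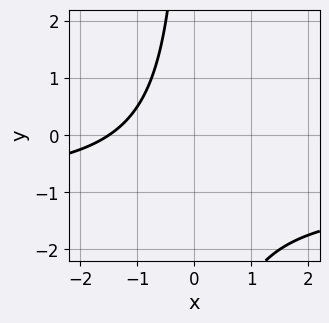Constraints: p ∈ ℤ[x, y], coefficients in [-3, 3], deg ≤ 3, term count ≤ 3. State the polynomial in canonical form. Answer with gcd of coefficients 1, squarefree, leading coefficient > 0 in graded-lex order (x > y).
First, the degree is 2 — a generic line meets the curve in up to 2 points.
Next, from the axis intercepts and sections: no y-intercept at any integer in the box.
Finally, solving for integer coefficients yields p as stated.

2*x*y + 2*x + 3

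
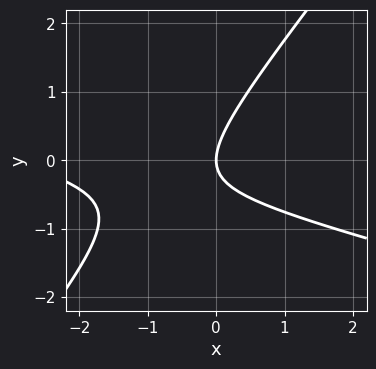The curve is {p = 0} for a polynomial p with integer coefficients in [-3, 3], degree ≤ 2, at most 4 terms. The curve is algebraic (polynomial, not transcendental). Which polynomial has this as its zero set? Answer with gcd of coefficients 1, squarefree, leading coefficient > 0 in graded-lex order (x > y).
x^2 + 3*x*y - 3*y^2 + 3*x

deg p = 2. A generic line meets the curve in up to 2 points.
From the axis intercepts and sections: it crosses the y-axis at the gridline y = 0; one x-axis crossing is at x = 0.
Solving for integer coefficients yields p as stated.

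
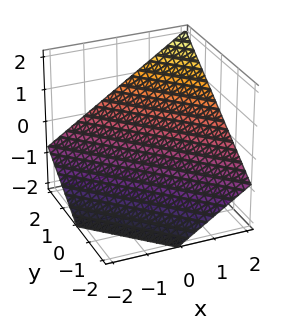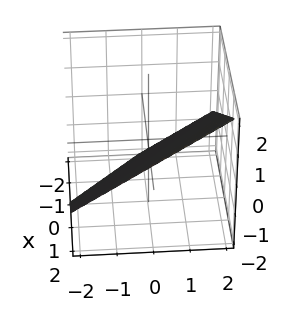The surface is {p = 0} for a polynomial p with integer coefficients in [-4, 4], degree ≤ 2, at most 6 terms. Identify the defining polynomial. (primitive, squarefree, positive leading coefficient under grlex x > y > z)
2*x + 2*y - 3*z - 2

1. Degree: every cross-section is a straight line — this is a plane, so deg p = 1.
2. Observable constraints: one y-axis crossing is at y = 1; it meets the x-axis at x = 1 (among the integer gridlines).
3. Fitting integer coefficients to these (and the overall shape) gives p.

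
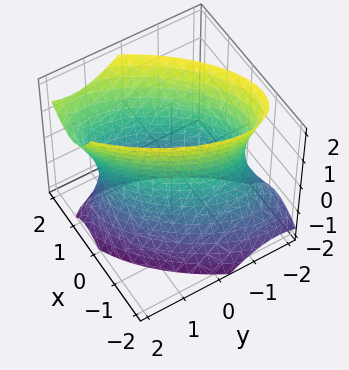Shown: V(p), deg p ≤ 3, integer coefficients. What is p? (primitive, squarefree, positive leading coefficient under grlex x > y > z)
3*x^2 - 3*x*y - x*z + 2*y^2 - z^2 - 3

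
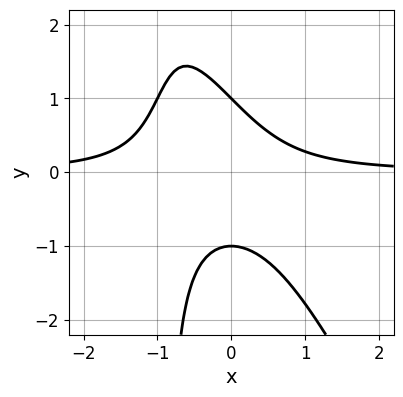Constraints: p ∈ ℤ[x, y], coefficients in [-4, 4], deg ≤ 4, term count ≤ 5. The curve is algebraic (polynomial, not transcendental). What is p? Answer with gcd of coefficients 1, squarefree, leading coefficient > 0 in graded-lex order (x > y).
2*x^2*y + x*y^2 + x*y + y^2 - 1

deg p = 3. No degree-2 curve has this shape.
From the axis intercepts and sections: no x-intercept at any integer in the box; the y-axis gridline crossings are at y ∈ {-1, 1}.
These observations pin down the coefficients.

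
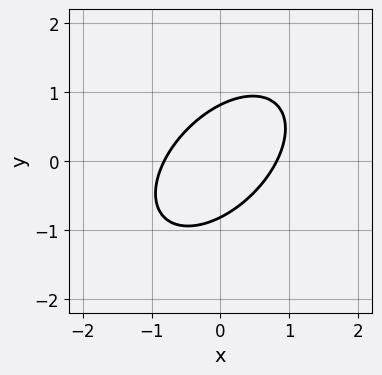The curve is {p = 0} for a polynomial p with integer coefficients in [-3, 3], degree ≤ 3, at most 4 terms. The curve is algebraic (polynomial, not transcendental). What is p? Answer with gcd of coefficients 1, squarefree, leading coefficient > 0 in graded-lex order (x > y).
3*x^2 - 3*x*y + 3*y^2 - 2

The degree is 2 — the shape is more complex than any degree-1 curve.
Solving for integer coefficients yields p as stated.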